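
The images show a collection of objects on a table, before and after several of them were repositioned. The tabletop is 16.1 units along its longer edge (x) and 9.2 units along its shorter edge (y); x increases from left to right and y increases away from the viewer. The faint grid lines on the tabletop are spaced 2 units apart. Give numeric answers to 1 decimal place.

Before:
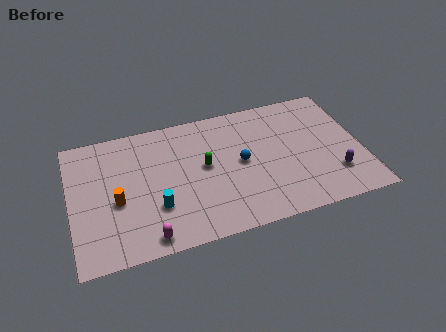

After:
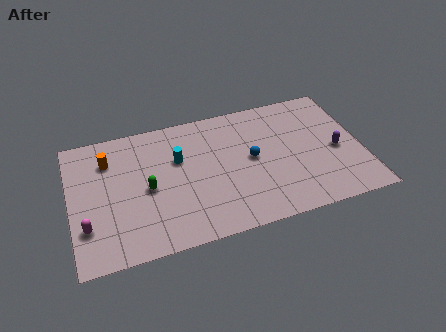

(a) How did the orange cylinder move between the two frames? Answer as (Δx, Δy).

(-0.3, 3.0)

The orange cylinder was at about (2.5, 3.9) and moved to about (2.2, 6.9).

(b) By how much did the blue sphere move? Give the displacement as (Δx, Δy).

(0.6, 0.1)

From the two frames, the blue sphere sits at roughly (9.4, 4.7) before and (10.0, 4.8) after.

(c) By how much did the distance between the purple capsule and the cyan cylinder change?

-0.9

The distance was about 9.8 in the first image and 8.9 in the second, so they moved 0.9 units closer together.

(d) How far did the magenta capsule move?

3.6

The magenta capsule was near (4.0, 1.0) before and (0.8, 2.6) after, so it travelled √(3.2² + 1.6²) ≈ 3.6 units.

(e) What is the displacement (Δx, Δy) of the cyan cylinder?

(1.4, 3.0)

The cyan cylinder was at about (4.6, 2.9) and moved to about (6.0, 5.9).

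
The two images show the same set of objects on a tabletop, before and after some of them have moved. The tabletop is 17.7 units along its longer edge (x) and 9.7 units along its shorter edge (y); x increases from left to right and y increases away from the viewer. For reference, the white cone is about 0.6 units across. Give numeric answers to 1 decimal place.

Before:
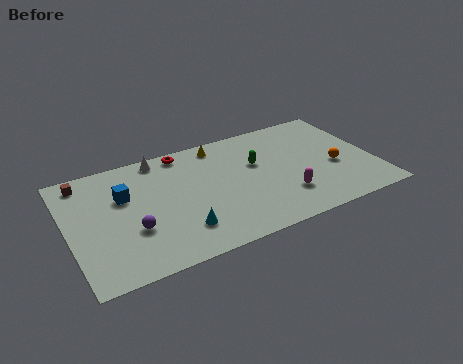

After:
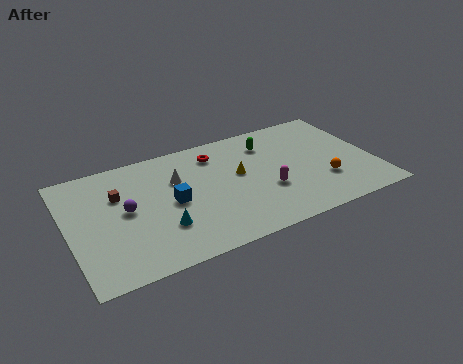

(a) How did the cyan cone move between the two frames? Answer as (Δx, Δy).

(-1.0, 0.6)

The cyan cone started near (6.1, 2.3) and ended near (5.1, 2.9).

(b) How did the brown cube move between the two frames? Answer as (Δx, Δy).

(1.8, -1.9)

From the two frames, the brown cube sits at roughly (1.2, 8.4) before and (3.0, 6.5) after.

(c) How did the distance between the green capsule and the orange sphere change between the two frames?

+0.4

Before: roughly 4.8 units apart; after: 5.2. That's 0.4 units further apart.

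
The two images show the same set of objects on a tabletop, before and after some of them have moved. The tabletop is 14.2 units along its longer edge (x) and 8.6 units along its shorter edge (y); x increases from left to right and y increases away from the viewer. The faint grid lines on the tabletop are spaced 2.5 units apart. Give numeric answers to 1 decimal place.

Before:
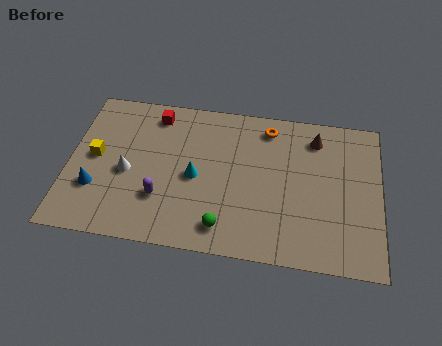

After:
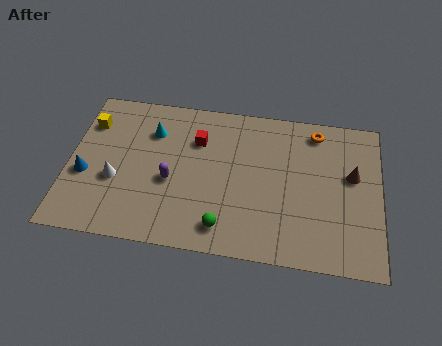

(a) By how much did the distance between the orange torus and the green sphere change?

+1.0

They were about 6.2 units apart before and 7.2 after — 1.0 units further apart.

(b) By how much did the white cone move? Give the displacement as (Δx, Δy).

(-0.5, -0.5)

From the two frames, the white cone sits at roughly (2.7, 3.8) before and (2.2, 3.3) after.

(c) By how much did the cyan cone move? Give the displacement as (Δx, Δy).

(-2.1, 2.3)

The cyan cone was at about (5.8, 4.0) and moved to about (3.7, 6.3).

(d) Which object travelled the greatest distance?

the cyan cone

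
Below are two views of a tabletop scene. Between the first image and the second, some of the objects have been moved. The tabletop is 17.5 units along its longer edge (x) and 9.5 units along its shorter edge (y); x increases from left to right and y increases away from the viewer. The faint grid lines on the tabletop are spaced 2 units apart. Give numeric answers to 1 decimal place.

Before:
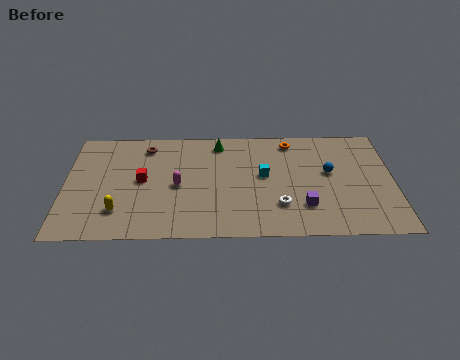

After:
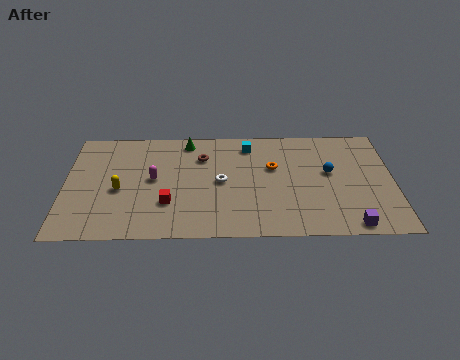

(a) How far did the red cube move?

2.4

The red cube moved from about (4.1, 4.9) to (5.5, 2.9), a distance of √(1.4² + 2.0²) ≈ 2.4.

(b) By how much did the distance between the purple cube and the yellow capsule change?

+2.8

Before: roughly 9.8 units apart; after: 12.6. That's 2.8 units further apart.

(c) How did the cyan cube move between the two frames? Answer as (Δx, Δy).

(-0.8, 2.7)

From the two frames, the cyan cube sits at roughly (10.6, 5.2) before and (9.8, 7.9) after.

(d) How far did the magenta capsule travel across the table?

1.4

From (6.0, 4.4) to (4.7, 5.0), the magenta capsule covered √(1.3² + 0.6²) ≈ 1.4 units.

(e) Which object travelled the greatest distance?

the white torus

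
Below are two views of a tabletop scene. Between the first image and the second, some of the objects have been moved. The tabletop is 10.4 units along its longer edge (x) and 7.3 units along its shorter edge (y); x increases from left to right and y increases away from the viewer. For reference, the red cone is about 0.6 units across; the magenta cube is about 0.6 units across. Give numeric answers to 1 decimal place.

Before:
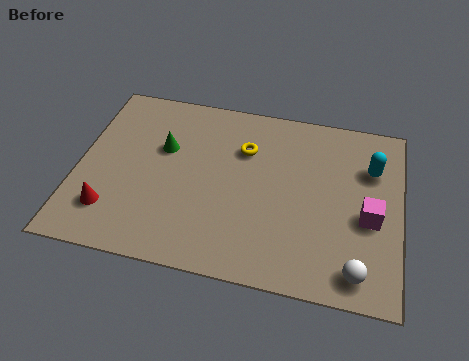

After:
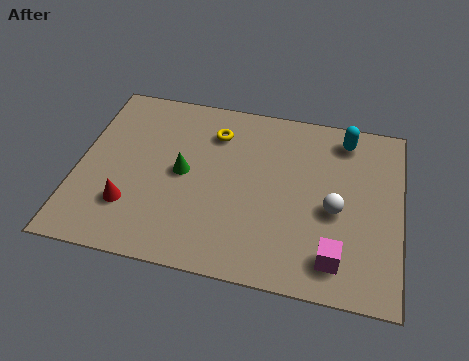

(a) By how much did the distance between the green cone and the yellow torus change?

-0.5

Before: roughly 2.6 units apart; after: 2.1. That's 0.5 units closer together.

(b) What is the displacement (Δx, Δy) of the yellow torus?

(-1.0, 0.5)

The yellow torus was at about (5.3, 5.1) and moved to about (4.3, 5.6).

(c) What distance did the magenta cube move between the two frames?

2.1

The magenta cube was near (9.4, 3.1) before and (8.4, 1.3) after, so it travelled √(1.0² + 1.8²) ≈ 2.1 units.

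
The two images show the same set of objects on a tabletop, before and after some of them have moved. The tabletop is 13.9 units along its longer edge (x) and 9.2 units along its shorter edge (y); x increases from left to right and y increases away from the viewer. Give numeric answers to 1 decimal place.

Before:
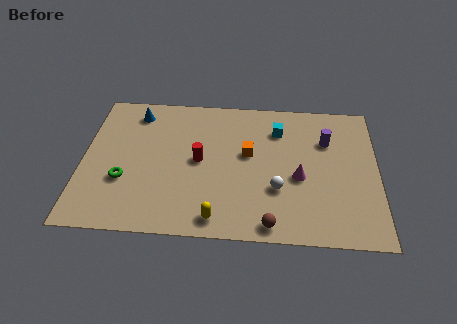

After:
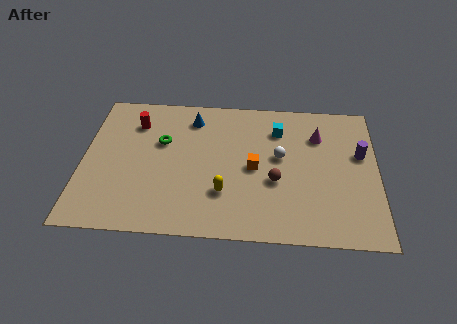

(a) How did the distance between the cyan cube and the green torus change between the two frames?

-2.5

The distance was about 8.1 in the first image and 5.6 in the second, so they moved 2.5 units closer together.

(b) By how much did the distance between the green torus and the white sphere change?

-1.6

Before: roughly 7.2 units apart; after: 5.6. That's 1.6 units closer together.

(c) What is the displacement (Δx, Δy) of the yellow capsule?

(0.3, 1.6)

The yellow capsule was at about (6.4, 1.1) and moved to about (6.7, 2.7).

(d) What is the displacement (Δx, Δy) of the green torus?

(1.7, 2.6)

The green torus was at about (2.0, 3.2) and moved to about (3.7, 5.8).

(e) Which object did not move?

the cyan cube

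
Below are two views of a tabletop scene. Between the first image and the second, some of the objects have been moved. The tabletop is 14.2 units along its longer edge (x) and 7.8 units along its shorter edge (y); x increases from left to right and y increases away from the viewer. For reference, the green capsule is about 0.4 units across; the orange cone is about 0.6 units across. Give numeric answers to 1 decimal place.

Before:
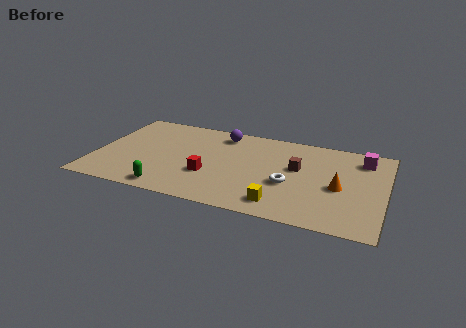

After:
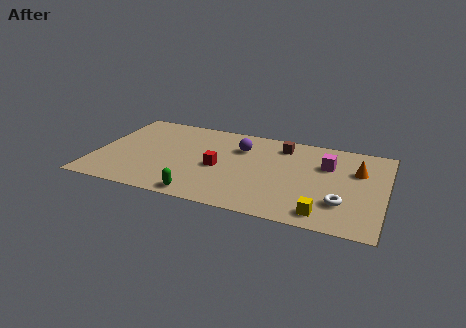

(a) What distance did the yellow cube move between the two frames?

2.1

The yellow cube was near (9.3, 1.3) before and (11.4, 1.1) after, so it travelled √(2.1² + 0.2²) ≈ 2.1 units.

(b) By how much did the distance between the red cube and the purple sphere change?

-1.6

Before: roughly 3.9 units apart; after: 2.3. That's 1.6 units closer together.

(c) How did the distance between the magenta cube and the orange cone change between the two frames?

-1.5

They were about 3.0 units apart before and 1.5 after — 1.5 units closer together.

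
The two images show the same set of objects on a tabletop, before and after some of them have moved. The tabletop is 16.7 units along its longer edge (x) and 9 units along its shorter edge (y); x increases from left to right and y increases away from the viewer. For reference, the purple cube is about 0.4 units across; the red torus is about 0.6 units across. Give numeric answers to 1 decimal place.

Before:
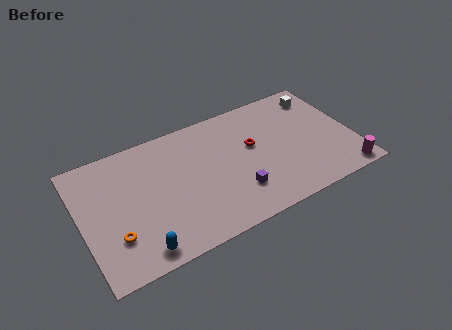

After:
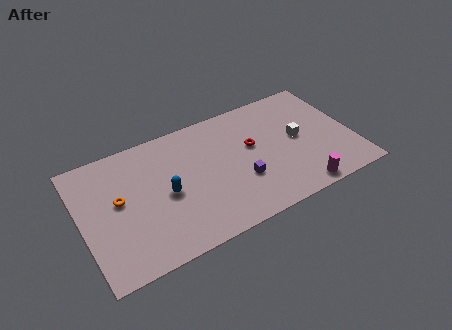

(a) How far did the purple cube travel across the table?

0.8

The purple cube moved from about (9.2, 2.4) to (9.6, 3.1), a distance of √(0.4² + 0.7²) ≈ 0.8.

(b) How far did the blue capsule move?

3.7

From (3.1, 1.1) to (5.1, 4.2), the blue capsule covered √(2.0² + 3.1²) ≈ 3.7 units.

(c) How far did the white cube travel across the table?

3.2

The white cube was near (15.2, 7.4) before and (13.4, 4.7) after, so it travelled √(1.8² + 2.7²) ≈ 3.2 units.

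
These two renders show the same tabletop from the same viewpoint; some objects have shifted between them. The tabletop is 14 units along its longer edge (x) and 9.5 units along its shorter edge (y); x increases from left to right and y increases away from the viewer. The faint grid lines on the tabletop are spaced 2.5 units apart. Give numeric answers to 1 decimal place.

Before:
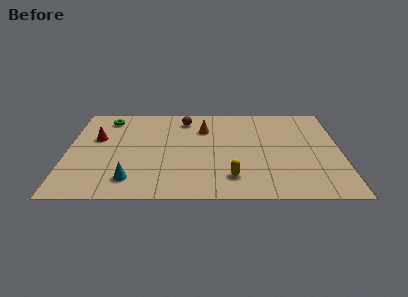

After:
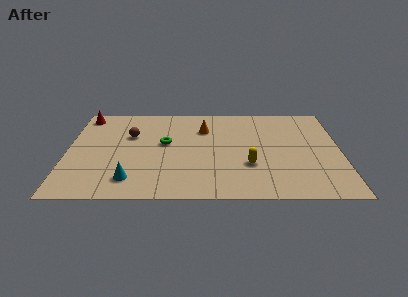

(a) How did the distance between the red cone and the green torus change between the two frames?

+2.9

The distance was about 2.2 in the first image and 5.1 in the second, so they moved 2.9 units further apart.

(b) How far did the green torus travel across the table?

4.0

The green torus was near (2.0, 8.0) before and (5.0, 5.4) after, so it travelled √(3.0² + 2.6²) ≈ 4.0 units.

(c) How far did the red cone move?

2.5

The red cone moved from about (1.5, 5.9) to (0.8, 8.3), a distance of √(0.7² + 2.4²) ≈ 2.5.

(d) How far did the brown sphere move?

3.3

The brown sphere was near (6.0, 7.9) before and (3.2, 6.2) after, so it travelled √(2.8² + 1.7²) ≈ 3.3 units.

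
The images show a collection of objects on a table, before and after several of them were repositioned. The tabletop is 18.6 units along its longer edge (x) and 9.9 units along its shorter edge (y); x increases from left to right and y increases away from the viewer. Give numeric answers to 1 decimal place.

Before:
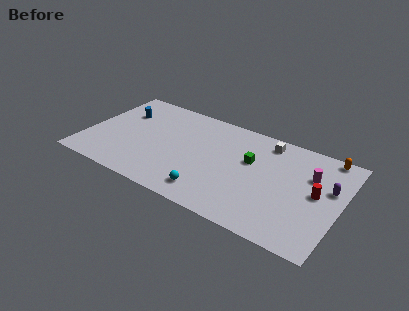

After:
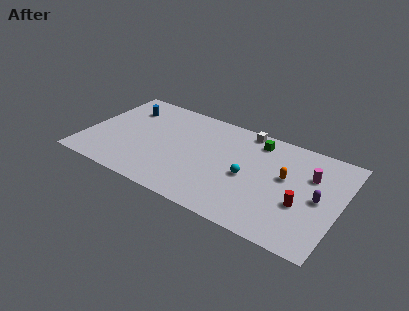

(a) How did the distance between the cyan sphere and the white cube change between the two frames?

-3.0

They were about 7.6 units apart before and 4.6 after — 3.0 units closer together.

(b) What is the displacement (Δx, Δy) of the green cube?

(0.2, 2.2)

From the two frames, the green cube sits at roughly (12.0, 6.1) before and (12.2, 8.3) after.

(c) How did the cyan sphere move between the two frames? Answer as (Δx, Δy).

(2.4, 2.8)

From the two frames, the cyan sphere sits at roughly (9.6, 1.7) before and (12.0, 4.5) after.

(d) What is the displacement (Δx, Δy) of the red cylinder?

(-0.9, -1.5)

From the two frames, the red cylinder sits at roughly (16.9, 5.2) before and (16.0, 3.7) after.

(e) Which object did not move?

the magenta cylinder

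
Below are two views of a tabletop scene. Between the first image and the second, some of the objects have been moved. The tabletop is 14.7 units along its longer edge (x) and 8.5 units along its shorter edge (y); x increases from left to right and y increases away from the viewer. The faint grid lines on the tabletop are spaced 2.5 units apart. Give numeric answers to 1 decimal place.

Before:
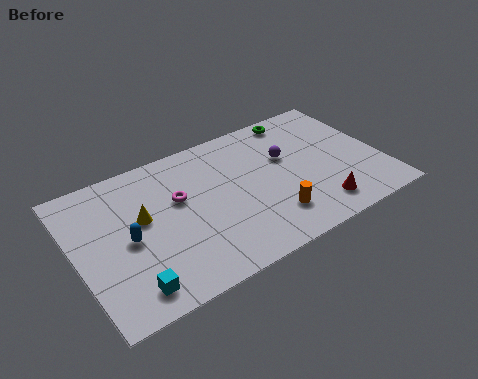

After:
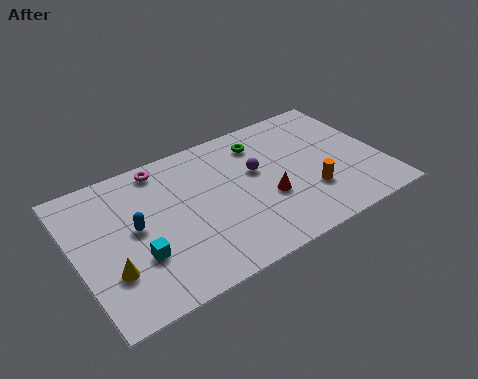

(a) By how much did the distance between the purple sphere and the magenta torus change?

-0.4

Before: roughly 5.3 units apart; after: 4.9. That's 0.4 units closer together.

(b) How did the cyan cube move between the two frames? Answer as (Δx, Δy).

(0.6, 1.5)

From the two frames, the cyan cube sits at roughly (2.1, 1.3) before and (2.7, 2.8) after.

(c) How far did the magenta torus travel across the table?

2.4

From (5.0, 5.2) to (4.5, 7.5), the magenta torus covered √(0.5² + 2.3²) ≈ 2.4 units.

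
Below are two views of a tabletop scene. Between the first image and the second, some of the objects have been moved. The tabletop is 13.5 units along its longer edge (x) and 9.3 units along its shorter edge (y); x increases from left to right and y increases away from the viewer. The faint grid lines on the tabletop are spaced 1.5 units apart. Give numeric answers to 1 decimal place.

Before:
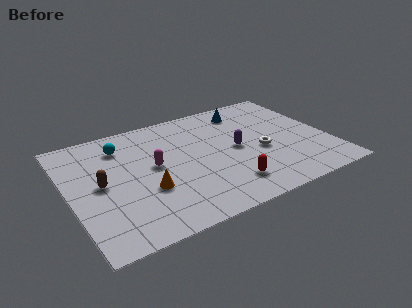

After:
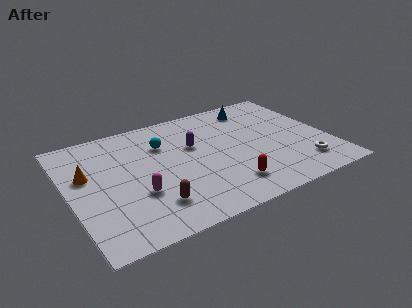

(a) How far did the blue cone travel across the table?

0.5

The blue cone was near (9.7, 7.7) before and (10.2, 7.8) after, so it travelled √(0.5² + 0.1²) ≈ 0.5 units.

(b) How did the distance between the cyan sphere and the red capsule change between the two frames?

-1.8

They were about 7.2 units apart before and 5.4 after — 1.8 units closer together.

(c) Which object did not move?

the red capsule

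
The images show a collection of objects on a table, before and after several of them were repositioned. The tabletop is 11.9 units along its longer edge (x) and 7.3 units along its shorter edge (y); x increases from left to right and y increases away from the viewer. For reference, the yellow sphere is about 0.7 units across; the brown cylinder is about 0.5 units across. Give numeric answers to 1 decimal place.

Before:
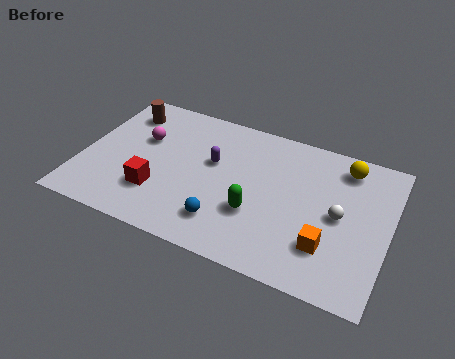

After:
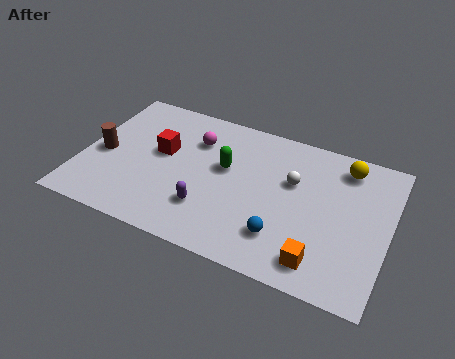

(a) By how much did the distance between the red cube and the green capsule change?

-1.3

They were about 3.8 units apart before and 2.5 after — 1.3 units closer together.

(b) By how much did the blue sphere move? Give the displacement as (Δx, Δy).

(2.2, 0.2)

The blue sphere started near (5.8, 1.6) and ended near (8.0, 1.8).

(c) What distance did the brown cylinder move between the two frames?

2.5

From (1.3, 5.8) to (0.8, 3.3), the brown cylinder covered √(0.5² + 2.5²) ≈ 2.5 units.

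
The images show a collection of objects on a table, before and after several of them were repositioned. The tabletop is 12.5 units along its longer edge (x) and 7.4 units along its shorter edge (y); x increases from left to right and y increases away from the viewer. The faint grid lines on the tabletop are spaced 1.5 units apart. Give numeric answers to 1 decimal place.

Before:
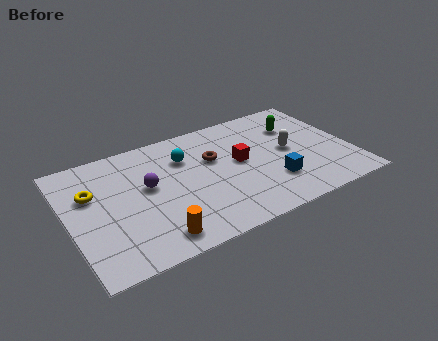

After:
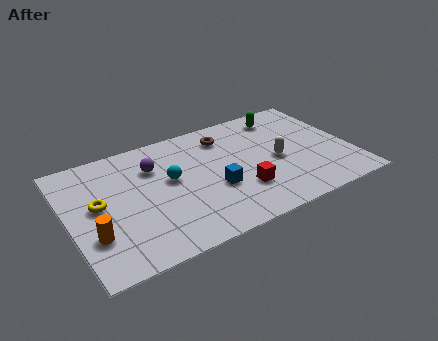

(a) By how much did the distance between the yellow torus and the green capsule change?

-0.4

The distance was about 9.3 in the first image and 8.9 in the second, so they moved 0.4 units closer together.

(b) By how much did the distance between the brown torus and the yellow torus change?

+0.8

Before: roughly 5.4 units apart; after: 6.2. That's 0.8 units further apart.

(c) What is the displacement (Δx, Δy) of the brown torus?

(0.7, 1.2)

The brown torus was at about (6.5, 4.7) and moved to about (7.2, 5.9).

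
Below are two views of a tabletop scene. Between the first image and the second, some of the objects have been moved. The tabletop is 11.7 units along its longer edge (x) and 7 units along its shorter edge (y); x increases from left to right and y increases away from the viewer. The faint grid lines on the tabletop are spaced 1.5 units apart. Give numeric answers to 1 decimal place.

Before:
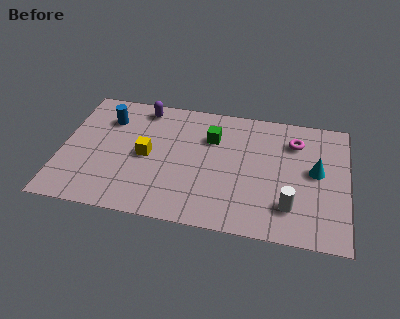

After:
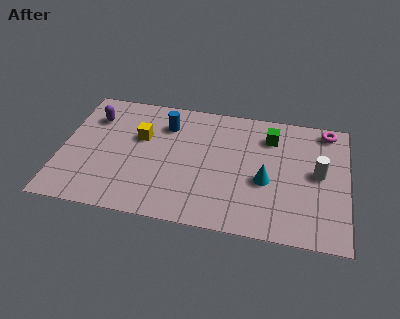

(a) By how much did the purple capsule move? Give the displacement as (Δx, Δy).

(-2.0, -0.9)

The purple capsule started near (3.2, 6.1) and ended near (1.2, 5.2).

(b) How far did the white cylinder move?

2.3

From (9.4, 1.7) to (10.5, 3.7), the white cylinder covered √(1.1² + 2.0²) ≈ 2.3 units.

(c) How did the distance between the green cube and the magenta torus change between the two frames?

-1.0

The distance was about 3.4 in the first image and 2.4 in the second, so they moved 1.0 units closer together.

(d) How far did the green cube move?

2.5

The green cube moved from about (6.1, 4.9) to (8.5, 5.4), a distance of √(2.4² + 0.5²) ≈ 2.5.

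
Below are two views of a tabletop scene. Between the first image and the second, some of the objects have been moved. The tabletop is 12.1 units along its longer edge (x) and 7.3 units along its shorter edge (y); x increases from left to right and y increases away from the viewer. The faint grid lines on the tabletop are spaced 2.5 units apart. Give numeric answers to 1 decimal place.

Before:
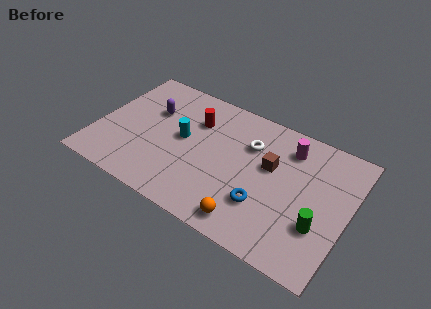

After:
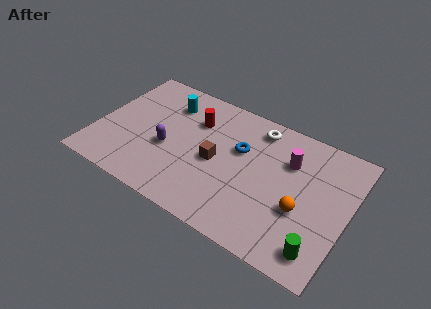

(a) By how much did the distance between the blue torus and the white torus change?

-1.4

Before: roughly 3.1 units apart; after: 1.7. That's 1.4 units closer together.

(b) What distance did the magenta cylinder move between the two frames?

0.7

From (9.0, 5.8) to (9.1, 5.1), the magenta cylinder covered √(0.1² + 0.7²) ≈ 0.7 units.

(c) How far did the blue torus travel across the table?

2.8

The blue torus moved from about (8.3, 2.2) to (6.8, 4.6), a distance of √(1.5² + 2.4²) ≈ 2.8.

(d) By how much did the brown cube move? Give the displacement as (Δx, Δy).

(-2.5, -1.0)

From the two frames, the brown cube sits at roughly (8.3, 4.4) before and (5.8, 3.4) after.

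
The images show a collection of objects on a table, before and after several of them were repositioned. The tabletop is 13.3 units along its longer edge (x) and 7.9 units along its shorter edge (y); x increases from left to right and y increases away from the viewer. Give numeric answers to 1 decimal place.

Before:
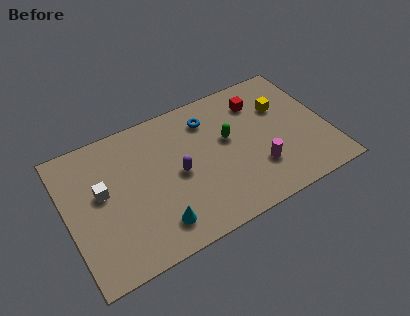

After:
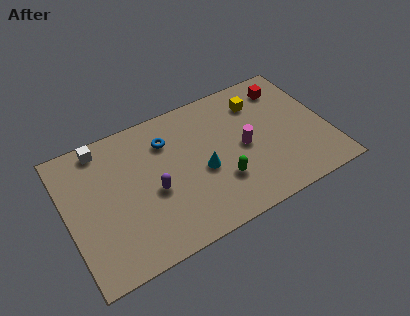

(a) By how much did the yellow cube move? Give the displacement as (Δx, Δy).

(-1.1, 0.8)

From the two frames, the yellow cube sits at roughly (11.2, 5.3) before and (10.1, 6.1) after.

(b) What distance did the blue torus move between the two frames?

2.2

The blue torus was near (7.5, 6.2) before and (5.3, 5.9) after, so it travelled √(2.2² + 0.3²) ≈ 2.2 units.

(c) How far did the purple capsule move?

1.4

The purple capsule was near (5.6, 3.8) before and (4.3, 3.4) after, so it travelled √(1.3² + 0.4²) ≈ 1.4 units.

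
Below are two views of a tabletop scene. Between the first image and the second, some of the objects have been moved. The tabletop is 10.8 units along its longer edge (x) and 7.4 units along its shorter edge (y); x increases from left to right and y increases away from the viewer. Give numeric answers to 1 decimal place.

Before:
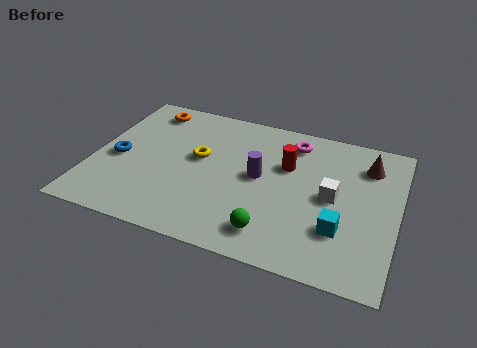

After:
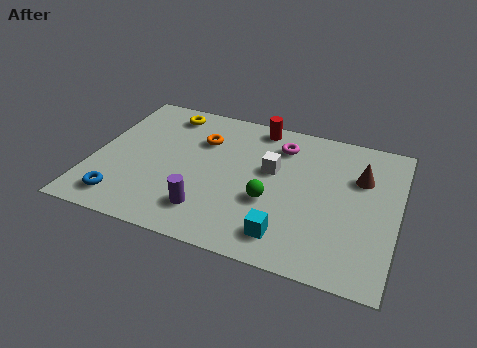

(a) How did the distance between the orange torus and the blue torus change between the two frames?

+1.6

Before: roughly 3.1 units apart; after: 4.7. That's 1.6 units further apart.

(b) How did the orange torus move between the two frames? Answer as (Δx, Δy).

(2.1, -1.1)

The orange torus started near (1.6, 6.3) and ended near (3.7, 5.2).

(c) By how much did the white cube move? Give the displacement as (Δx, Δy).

(-2.2, 0.7)

From the two frames, the white cube sits at roughly (8.5, 3.7) before and (6.3, 4.4) after.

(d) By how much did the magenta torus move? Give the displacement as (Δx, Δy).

(-0.4, -0.3)

The magenta torus started near (6.9, 6.1) and ended near (6.5, 5.8).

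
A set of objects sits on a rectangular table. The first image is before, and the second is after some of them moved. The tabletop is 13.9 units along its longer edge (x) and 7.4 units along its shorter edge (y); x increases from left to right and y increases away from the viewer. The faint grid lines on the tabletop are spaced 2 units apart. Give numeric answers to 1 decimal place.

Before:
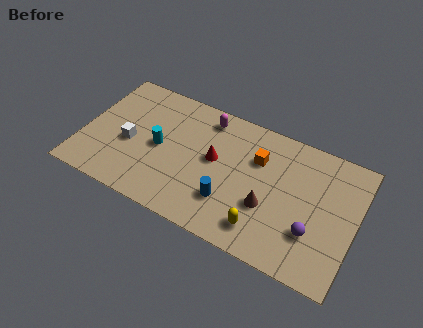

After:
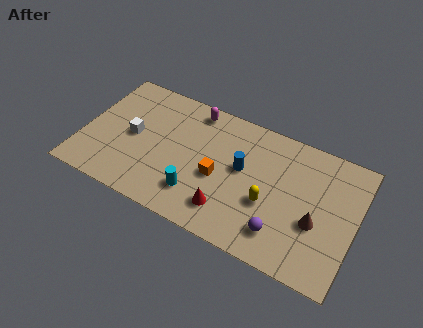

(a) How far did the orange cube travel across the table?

2.6

From (8.8, 5.1) to (7.0, 3.2), the orange cube covered √(1.8² + 1.9²) ≈ 2.6 units.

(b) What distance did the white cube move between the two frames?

0.5

From (2.4, 3.2) to (2.5, 3.7), the white cube covered √(0.1² + 0.5²) ≈ 0.5 units.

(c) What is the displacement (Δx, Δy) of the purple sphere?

(-1.5, -0.7)

From the two frames, the purple sphere sits at roughly (11.9, 2.3) before and (10.4, 1.6) after.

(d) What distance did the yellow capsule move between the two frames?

1.5

The yellow capsule moved from about (9.5, 1.4) to (9.6, 2.9), a distance of √(0.1² + 1.5²) ≈ 1.5.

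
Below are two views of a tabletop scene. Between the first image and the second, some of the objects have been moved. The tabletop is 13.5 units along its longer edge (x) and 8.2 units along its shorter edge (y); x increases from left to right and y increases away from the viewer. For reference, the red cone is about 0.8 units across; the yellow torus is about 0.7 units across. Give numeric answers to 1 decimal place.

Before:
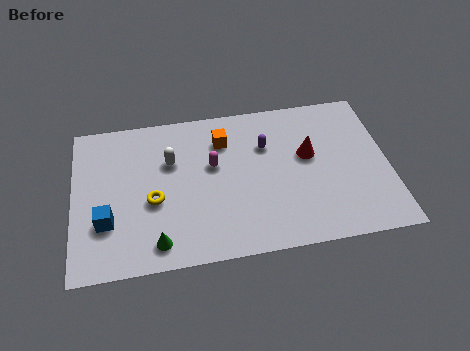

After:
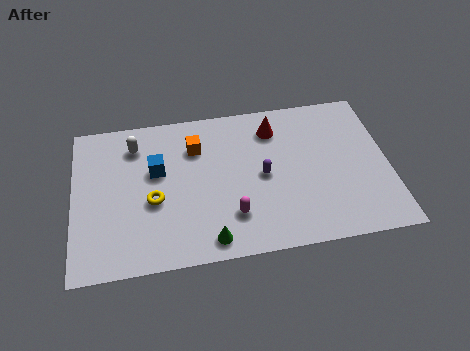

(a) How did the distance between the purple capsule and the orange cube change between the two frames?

+1.5

The distance was about 1.9 in the first image and 3.4 in the second, so they moved 1.5 units further apart.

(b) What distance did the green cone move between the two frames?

2.2

From (3.5, 1.2) to (5.7, 1.0), the green cone covered √(2.2² + 0.2²) ≈ 2.2 units.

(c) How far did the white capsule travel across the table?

1.9

The white capsule moved from about (4.2, 5.4) to (2.7, 6.5), a distance of √(1.5² + 1.1²) ≈ 1.9.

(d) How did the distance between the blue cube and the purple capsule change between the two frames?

-2.9

Before: roughly 7.5 units apart; after: 4.6. That's 2.9 units closer together.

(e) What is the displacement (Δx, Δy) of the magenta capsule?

(0.7, -2.8)

From the two frames, the magenta capsule sits at roughly (6.0, 4.9) before and (6.7, 2.1) after.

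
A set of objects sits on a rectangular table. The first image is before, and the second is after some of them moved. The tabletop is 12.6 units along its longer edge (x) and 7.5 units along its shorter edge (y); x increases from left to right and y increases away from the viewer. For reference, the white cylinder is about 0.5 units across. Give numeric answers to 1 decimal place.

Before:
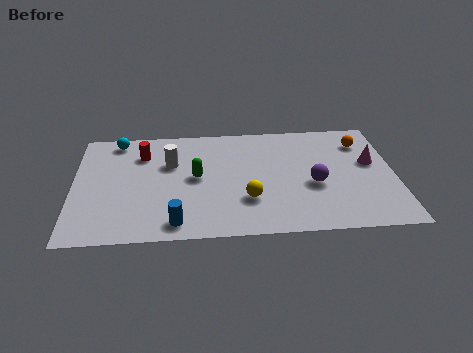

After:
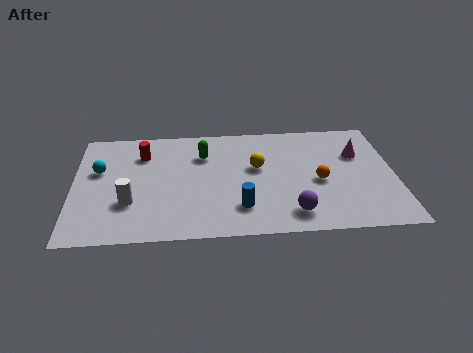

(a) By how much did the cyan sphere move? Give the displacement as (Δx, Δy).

(-0.7, -2.0)

The cyan sphere started near (1.7, 6.6) and ended near (1.0, 4.6).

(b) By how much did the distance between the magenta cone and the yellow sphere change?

-1.3

The distance was about 5.3 in the first image and 4.0 in the second, so they moved 1.3 units closer together.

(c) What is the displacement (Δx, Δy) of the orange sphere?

(-1.8, -2.5)

The orange sphere was at about (11.4, 5.8) and moved to about (9.6, 3.3).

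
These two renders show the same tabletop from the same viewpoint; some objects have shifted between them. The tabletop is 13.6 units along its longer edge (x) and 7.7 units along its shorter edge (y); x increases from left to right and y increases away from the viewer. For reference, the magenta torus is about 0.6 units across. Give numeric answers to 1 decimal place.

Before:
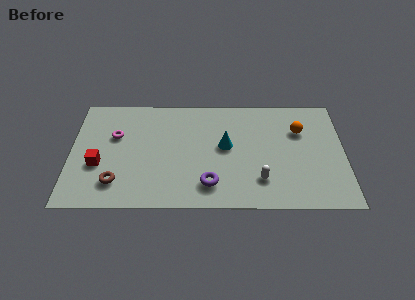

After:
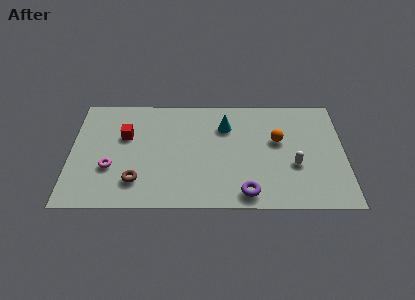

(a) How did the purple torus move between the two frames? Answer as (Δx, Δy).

(1.8, -0.6)

From the two frames, the purple torus sits at roughly (6.9, 1.6) before and (8.7, 1.0) after.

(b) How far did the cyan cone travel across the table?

1.4

The cyan cone moved from about (7.7, 4.2) to (7.7, 5.6), a distance of √(0.0² + 1.4²) ≈ 1.4.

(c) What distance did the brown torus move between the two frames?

1.0

The brown torus moved from about (2.3, 1.7) to (3.3, 1.8), a distance of √(1.0² + 0.1²) ≈ 1.0.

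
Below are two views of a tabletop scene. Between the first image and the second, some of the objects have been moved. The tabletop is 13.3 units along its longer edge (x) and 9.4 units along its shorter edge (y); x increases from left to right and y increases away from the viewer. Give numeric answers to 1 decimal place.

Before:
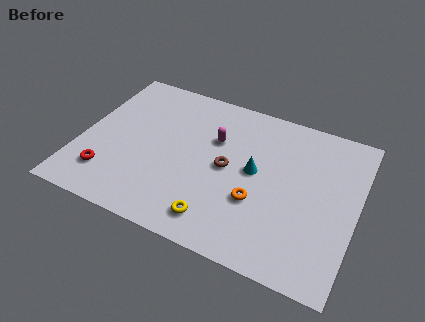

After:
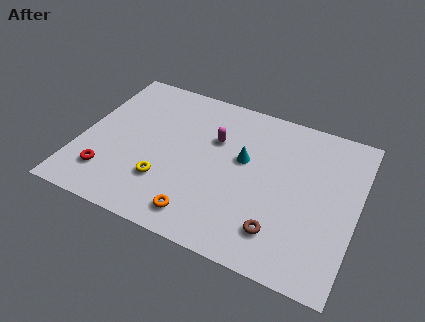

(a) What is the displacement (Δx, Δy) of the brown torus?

(2.8, -2.7)

The brown torus started near (7.1, 4.7) and ended near (9.9, 2.0).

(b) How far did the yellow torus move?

3.0

From (7.0, 1.5) to (4.3, 2.7), the yellow torus covered √(2.7² + 1.2²) ≈ 3.0 units.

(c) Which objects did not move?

the magenta capsule and the red torus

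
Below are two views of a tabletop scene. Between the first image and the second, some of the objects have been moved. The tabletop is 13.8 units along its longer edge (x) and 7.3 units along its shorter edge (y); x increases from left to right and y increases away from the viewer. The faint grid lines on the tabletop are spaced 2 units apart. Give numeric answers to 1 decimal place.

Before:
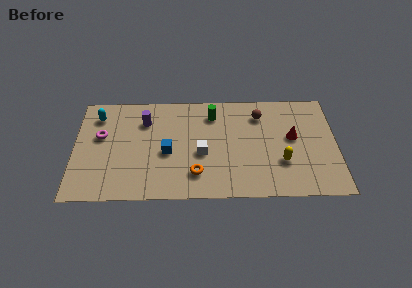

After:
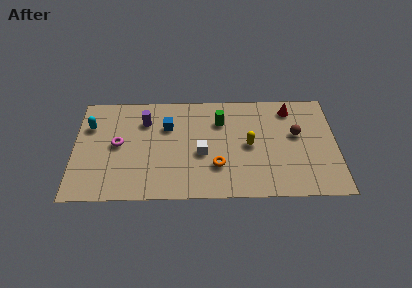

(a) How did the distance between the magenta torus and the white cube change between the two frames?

-1.0

They were about 5.5 units apart before and 4.5 after — 1.0 units closer together.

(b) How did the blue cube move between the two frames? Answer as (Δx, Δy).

(0.0, 1.8)

The blue cube started near (4.9, 3.2) and ended near (4.9, 5.0).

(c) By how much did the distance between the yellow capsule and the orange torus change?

-2.4

The distance was about 4.6 in the first image and 2.2 in the second, so they moved 2.4 units closer together.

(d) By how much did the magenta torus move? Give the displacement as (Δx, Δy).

(0.9, -0.6)

The magenta torus was at about (1.4, 4.4) and moved to about (2.3, 3.8).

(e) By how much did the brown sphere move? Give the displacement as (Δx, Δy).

(1.9, -1.4)

The brown sphere was at about (9.8, 5.7) and moved to about (11.7, 4.3).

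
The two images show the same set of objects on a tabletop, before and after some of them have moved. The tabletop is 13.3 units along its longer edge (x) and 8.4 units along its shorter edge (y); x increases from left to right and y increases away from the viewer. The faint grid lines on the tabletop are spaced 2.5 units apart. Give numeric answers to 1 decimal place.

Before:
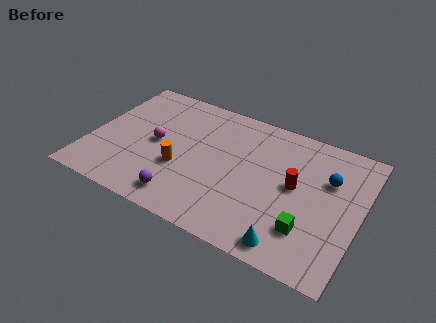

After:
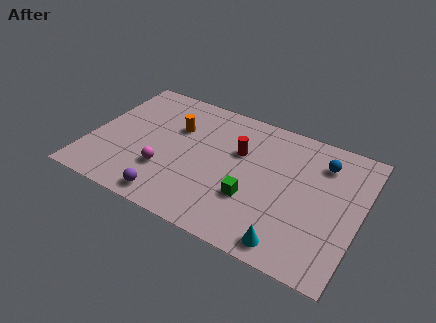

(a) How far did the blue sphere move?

1.0

The blue sphere was near (11.6, 5.6) before and (11.2, 6.5) after, so it travelled √(0.4² + 0.9²) ≈ 1.0 units.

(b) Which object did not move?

the cyan cone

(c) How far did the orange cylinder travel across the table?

2.6

The orange cylinder was near (4.6, 3.1) before and (4.0, 5.6) after, so it travelled √(0.6² + 2.5²) ≈ 2.6 units.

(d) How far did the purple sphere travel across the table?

0.7

The purple sphere moved from about (5.0, 1.3) to (4.4, 1.0), a distance of √(0.6² + 0.3²) ≈ 0.7.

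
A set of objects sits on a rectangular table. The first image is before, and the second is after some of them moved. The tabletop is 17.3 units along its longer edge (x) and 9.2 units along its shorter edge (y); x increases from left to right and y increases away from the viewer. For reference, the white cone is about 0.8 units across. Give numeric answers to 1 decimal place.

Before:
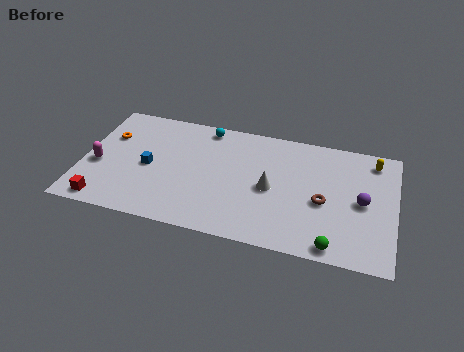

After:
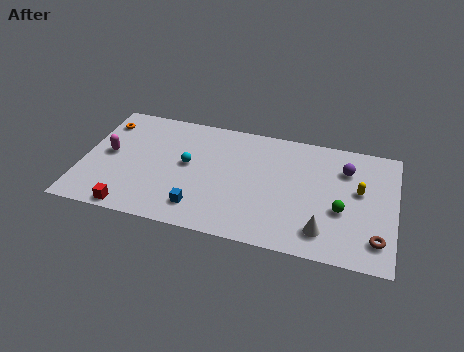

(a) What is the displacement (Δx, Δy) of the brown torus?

(3.0, -2.1)

The brown torus started near (13.4, 4.0) and ended near (16.4, 1.9).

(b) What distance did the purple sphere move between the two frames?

2.5

From (15.5, 4.5) to (14.5, 6.8), the purple sphere covered √(1.0² + 2.3²) ≈ 2.5 units.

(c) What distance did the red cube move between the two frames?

1.5

The red cube moved from about (1.5, 1.0) to (3.0, 0.8), a distance of √(1.5² + 0.2²) ≈ 1.5.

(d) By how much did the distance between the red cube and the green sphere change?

-0.9

They were about 12.6 units apart before and 11.7 after — 0.9 units closer together.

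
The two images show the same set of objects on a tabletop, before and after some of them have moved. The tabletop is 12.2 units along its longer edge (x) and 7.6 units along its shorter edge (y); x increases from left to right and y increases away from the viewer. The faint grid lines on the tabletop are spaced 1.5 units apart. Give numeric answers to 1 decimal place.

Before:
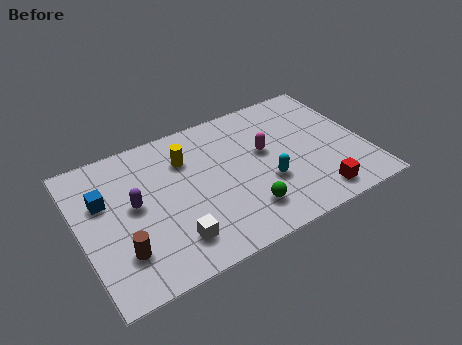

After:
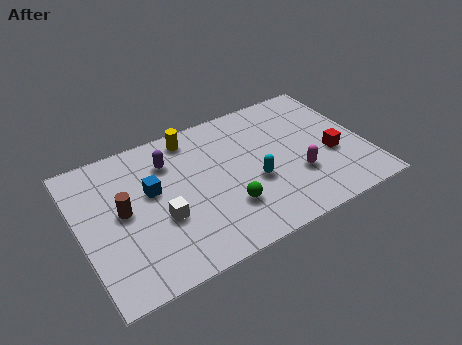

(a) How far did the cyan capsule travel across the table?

0.6

The cyan capsule was near (7.8, 2.7) before and (7.3, 3.0) after, so it travelled √(0.5² + 0.3²) ≈ 0.6 units.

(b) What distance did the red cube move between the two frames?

2.1

The red cube was near (9.7, 1.1) before and (10.7, 3.0) after, so it travelled √(1.0² + 1.9²) ≈ 2.1 units.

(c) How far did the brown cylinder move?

2.0

The brown cylinder moved from about (1.5, 2.0) to (1.8, 4.0), a distance of √(0.3² + 2.0²) ≈ 2.0.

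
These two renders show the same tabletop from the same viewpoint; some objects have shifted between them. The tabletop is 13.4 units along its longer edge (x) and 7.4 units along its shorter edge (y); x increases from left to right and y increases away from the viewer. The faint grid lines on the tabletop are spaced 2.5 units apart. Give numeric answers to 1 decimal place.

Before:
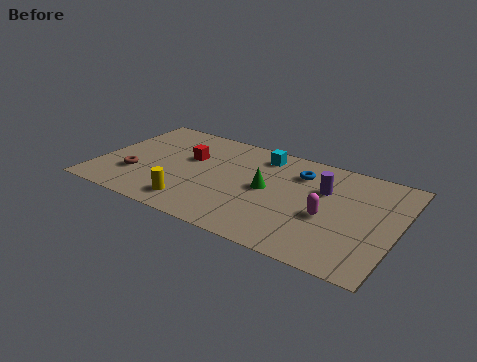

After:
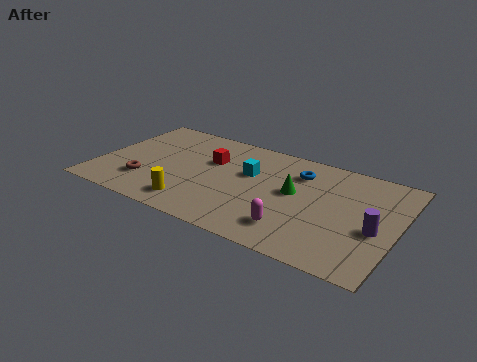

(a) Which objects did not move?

the yellow cylinder and the blue torus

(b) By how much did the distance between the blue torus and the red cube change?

-1.0

They were about 5.0 units apart before and 4.0 after — 1.0 units closer together.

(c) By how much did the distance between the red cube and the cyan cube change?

-1.7

Before: roughly 3.5 units apart; after: 1.8. That's 1.7 units closer together.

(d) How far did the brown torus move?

0.6

The brown torus moved from about (1.8, 2.3) to (2.3, 2.0), a distance of √(0.5² + 0.3²) ≈ 0.6.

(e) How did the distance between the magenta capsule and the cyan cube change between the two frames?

-0.8

They were about 4.6 units apart before and 3.8 after — 0.8 units closer together.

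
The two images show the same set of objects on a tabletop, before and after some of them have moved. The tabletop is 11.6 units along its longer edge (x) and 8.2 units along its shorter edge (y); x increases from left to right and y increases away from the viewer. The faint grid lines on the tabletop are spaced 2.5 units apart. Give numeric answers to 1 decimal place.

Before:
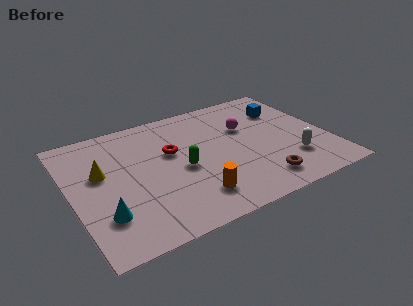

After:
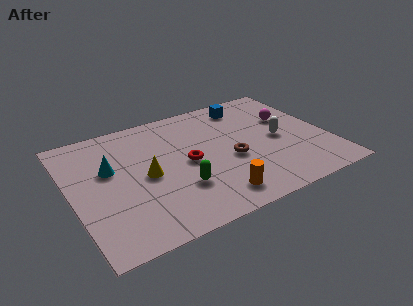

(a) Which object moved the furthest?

the cyan cone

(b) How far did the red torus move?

1.2

The red torus moved from about (4.6, 5.0) to (5.2, 4.0), a distance of √(0.6² + 1.0²) ≈ 1.2.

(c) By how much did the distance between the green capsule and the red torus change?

+0.3

The distance was about 1.3 in the first image and 1.6 in the second, so they moved 0.3 units further apart.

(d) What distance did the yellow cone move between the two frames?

2.1

The yellow cone was near (1.4, 4.9) before and (3.3, 3.9) after, so it travelled √(1.9² + 1.0²) ≈ 2.1 units.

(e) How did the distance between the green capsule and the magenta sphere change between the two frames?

+2.5

They were about 3.6 units apart before and 6.1 after — 2.5 units further apart.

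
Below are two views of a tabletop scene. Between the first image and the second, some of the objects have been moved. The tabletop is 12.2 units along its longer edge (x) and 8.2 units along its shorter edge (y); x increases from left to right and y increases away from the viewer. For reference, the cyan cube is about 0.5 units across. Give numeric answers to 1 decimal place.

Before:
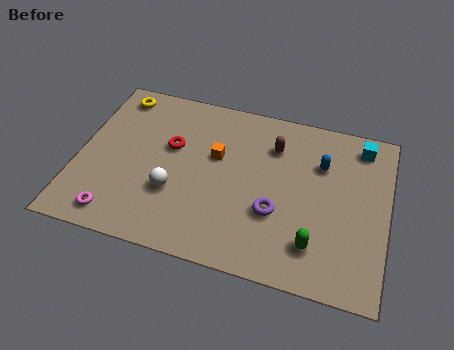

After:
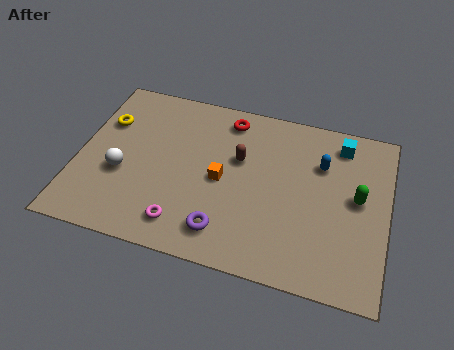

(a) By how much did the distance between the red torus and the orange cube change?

+1.3

They were about 1.8 units apart before and 3.1 after — 1.3 units further apart.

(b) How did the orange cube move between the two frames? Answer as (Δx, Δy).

(0.3, -1.1)

From the two frames, the orange cube sits at roughly (5.4, 5.0) before and (5.7, 3.9) after.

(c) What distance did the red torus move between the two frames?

2.9

The red torus moved from about (3.6, 5.0) to (5.7, 7.0), a distance of √(2.1² + 2.0²) ≈ 2.9.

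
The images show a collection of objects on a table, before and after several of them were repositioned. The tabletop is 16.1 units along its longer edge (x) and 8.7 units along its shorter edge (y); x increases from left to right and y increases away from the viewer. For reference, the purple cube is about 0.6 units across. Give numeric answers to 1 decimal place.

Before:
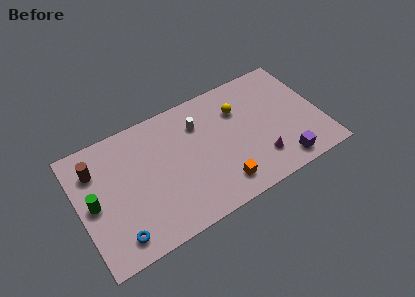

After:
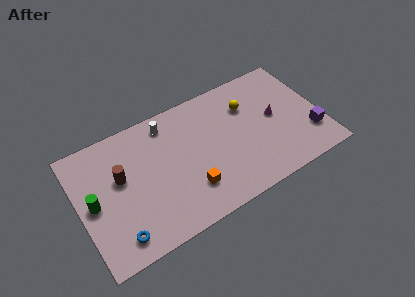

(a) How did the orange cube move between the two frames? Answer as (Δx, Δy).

(-2.0, 0.7)

The orange cube started near (9.0, 1.6) and ended near (7.0, 2.3).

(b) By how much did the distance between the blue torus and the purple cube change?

+2.1

They were about 11.0 units apart before and 13.1 after — 2.1 units further apart.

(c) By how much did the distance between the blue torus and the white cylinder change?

-0.6

The distance was about 7.9 in the first image and 7.3 in the second, so they moved 0.6 units closer together.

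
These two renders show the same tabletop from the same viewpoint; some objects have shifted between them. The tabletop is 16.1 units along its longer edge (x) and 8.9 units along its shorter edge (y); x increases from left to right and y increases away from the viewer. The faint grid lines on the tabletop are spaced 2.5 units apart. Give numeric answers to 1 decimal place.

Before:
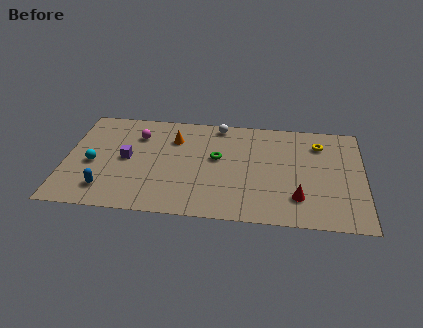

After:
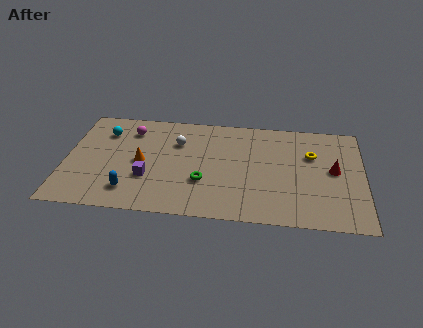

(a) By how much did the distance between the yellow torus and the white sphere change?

+1.7

They were about 5.6 units apart before and 7.3 after — 1.7 units further apart.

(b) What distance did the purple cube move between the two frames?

1.9

The purple cube was near (3.3, 4.5) before and (4.5, 3.0) after, so it travelled √(1.2² + 1.5²) ≈ 1.9 units.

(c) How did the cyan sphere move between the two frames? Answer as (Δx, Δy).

(0.5, 2.8)

The cyan sphere was at about (1.5, 3.9) and moved to about (2.0, 6.7).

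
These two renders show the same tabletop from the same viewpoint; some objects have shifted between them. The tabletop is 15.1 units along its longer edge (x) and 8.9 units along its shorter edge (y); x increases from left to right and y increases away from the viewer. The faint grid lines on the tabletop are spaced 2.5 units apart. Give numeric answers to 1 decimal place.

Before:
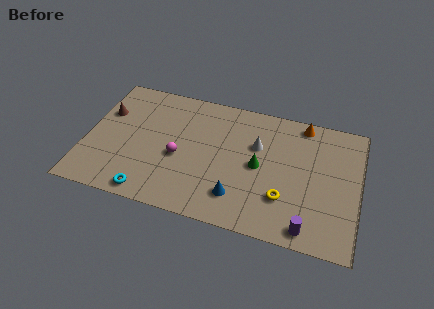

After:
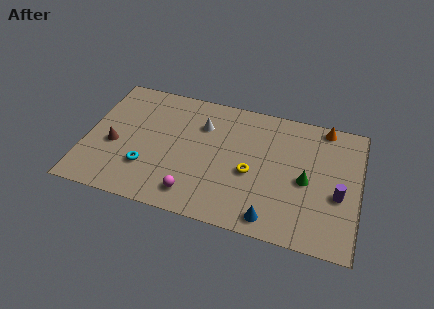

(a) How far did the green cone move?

2.6

The green cone moved from about (9.6, 4.4) to (12.2, 4.1), a distance of √(2.6² + 0.3²) ≈ 2.6.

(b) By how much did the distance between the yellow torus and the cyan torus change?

-1.7

Before: roughly 7.5 units apart; after: 5.8. That's 1.7 units closer together.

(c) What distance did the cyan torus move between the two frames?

1.7

The cyan torus moved from about (3.8, 0.9) to (3.5, 2.6), a distance of √(0.3² + 1.7²) ≈ 1.7.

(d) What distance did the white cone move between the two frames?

3.2

The white cone moved from about (9.4, 5.8) to (6.3, 6.4), a distance of √(3.1² + 0.6²) ≈ 3.2.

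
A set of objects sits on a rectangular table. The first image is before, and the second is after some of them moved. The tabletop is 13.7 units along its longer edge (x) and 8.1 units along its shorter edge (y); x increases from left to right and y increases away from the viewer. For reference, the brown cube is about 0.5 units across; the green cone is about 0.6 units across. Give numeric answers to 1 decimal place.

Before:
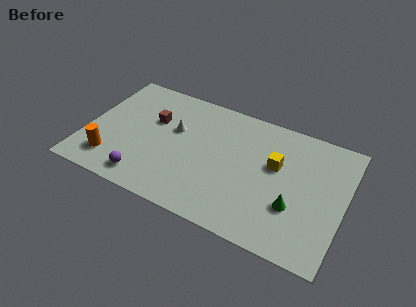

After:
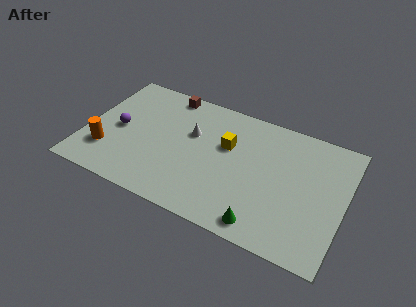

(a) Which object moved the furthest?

the purple sphere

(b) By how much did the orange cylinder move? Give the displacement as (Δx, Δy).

(-0.3, 0.5)

The orange cylinder started near (1.6, 1.7) and ended near (1.3, 2.2).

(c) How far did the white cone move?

0.9

The white cone was near (4.6, 5.0) before and (5.5, 5.1) after, so it travelled √(0.9² + 0.1²) ≈ 0.9 units.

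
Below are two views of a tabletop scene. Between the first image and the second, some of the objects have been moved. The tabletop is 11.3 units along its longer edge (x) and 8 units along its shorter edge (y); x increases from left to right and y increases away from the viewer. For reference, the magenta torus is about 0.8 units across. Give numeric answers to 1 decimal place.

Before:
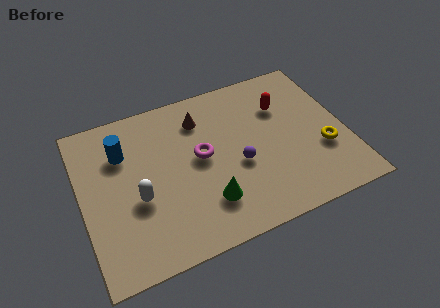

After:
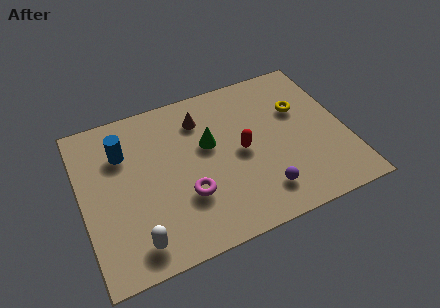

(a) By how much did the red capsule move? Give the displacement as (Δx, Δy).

(-2.0, -1.7)

The red capsule started near (8.8, 5.6) and ended near (6.8, 3.9).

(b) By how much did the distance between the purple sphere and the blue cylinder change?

+1.6

They were about 5.3 units apart before and 6.9 after — 1.6 units further apart.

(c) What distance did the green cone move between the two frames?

2.8

The green cone was near (5.1, 2.0) before and (5.5, 4.8) after, so it travelled √(0.4² + 2.8²) ≈ 2.8 units.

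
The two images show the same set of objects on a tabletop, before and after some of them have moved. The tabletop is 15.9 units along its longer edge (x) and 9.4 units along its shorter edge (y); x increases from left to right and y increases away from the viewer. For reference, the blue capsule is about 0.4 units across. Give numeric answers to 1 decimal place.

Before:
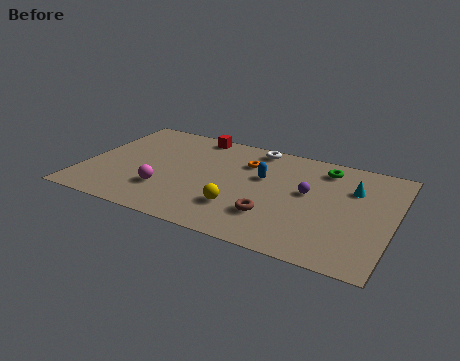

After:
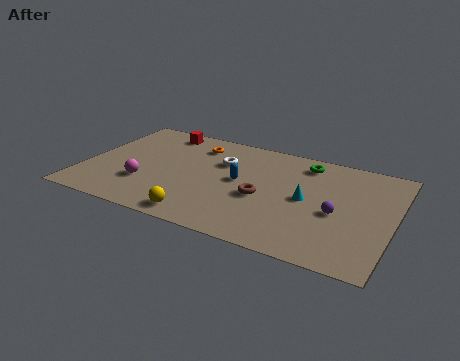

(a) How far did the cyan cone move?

2.8

The cyan cone was near (13.7, 6.5) before and (11.5, 4.7) after, so it travelled √(2.2² + 1.8²) ≈ 2.8 units.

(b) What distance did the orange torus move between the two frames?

2.8

The orange torus moved from about (8.1, 6.8) to (5.4, 7.5), a distance of √(2.7² + 0.7²) ≈ 2.8.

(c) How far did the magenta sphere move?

1.1

The magenta sphere was near (4.4, 2.7) before and (3.3, 2.9) after, so it travelled √(1.1² + 0.2²) ≈ 1.1 units.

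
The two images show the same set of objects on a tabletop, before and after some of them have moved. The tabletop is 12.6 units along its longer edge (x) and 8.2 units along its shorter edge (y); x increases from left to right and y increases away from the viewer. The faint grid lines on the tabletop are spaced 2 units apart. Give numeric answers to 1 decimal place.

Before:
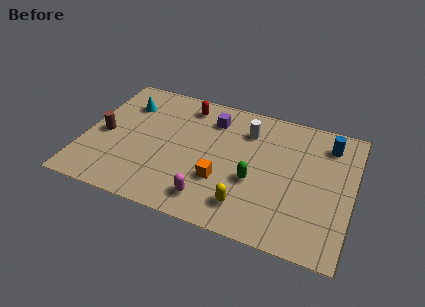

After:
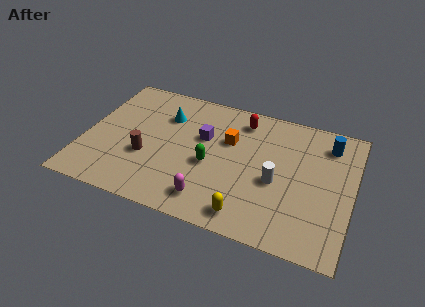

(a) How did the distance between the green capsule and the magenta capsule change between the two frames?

-0.5

They were about 2.6 units apart before and 2.1 after — 0.5 units closer together.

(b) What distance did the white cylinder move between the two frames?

3.1

The white cylinder moved from about (7.5, 6.2) to (9.1, 3.5), a distance of √(1.6² + 2.7²) ≈ 3.1.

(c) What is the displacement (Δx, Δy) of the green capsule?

(-2.1, 0.3)

The green capsule was at about (8.1, 3.2) and moved to about (6.0, 3.5).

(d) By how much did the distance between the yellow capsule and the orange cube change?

+2.7

Before: roughly 1.7 units apart; after: 4.4. That's 2.7 units further apart.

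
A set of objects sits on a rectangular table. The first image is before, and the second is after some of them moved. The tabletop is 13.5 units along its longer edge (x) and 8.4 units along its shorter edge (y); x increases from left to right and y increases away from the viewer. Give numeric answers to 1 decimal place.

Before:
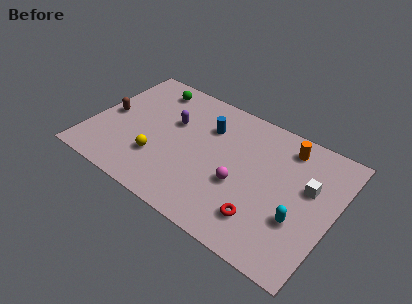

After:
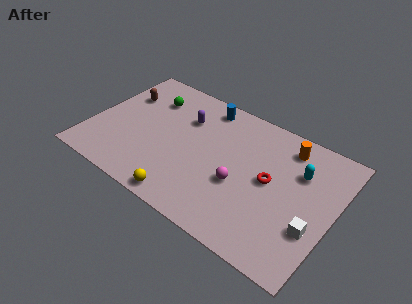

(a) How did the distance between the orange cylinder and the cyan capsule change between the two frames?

-2.8

Before: roughly 4.3 units apart; after: 1.5. That's 2.8 units closer together.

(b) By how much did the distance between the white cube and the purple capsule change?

+0.6

They were about 7.7 units apart before and 8.3 after — 0.6 units further apart.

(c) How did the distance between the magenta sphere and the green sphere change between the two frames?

-0.5

They were about 6.9 units apart before and 6.4 after — 0.5 units closer together.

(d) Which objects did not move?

the magenta sphere and the orange cylinder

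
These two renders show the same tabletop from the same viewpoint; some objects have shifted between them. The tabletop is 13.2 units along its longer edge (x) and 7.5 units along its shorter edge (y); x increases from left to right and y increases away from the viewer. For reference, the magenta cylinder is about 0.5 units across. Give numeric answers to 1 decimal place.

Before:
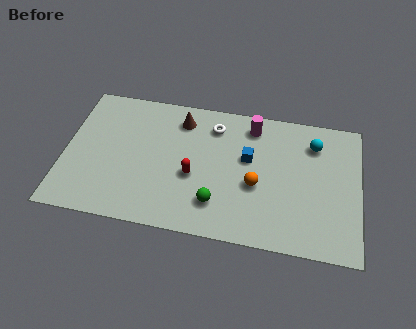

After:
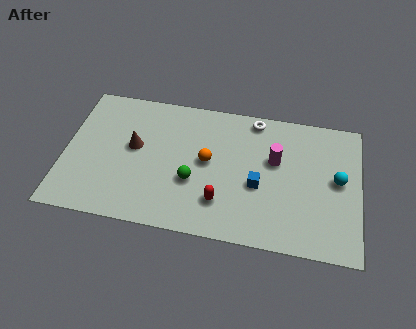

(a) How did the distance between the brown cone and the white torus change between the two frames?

+4.4

They were about 1.5 units apart before and 5.9 after — 4.4 units further apart.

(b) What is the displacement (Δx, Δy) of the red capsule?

(1.3, -1.2)

The red capsule was at about (5.8, 3.1) and moved to about (7.1, 1.9).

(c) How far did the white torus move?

1.9

The white torus was near (6.6, 6.0) before and (8.4, 6.7) after, so it travelled √(1.8² + 0.7²) ≈ 1.9 units.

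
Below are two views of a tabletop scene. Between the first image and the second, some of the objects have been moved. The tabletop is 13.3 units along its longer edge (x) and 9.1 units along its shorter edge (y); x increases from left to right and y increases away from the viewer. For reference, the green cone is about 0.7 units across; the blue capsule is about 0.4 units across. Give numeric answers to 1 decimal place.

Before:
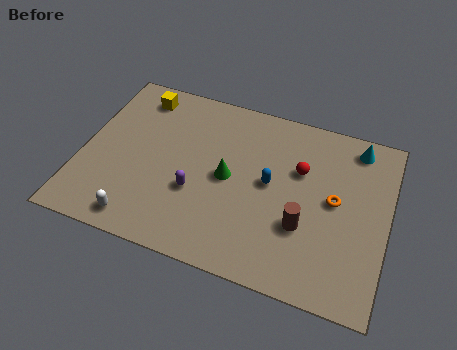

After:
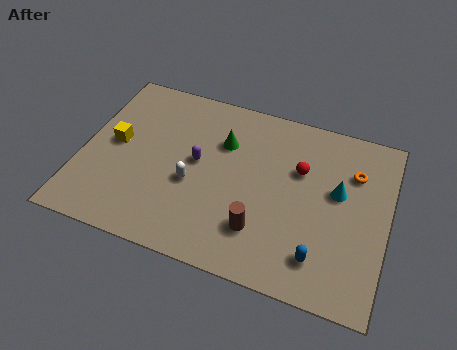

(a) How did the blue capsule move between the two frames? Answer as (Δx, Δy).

(2.4, -3.0)

The blue capsule was at about (8.2, 4.8) and moved to about (10.6, 1.8).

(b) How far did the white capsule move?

3.3

From (2.9, 1.1) to (4.9, 3.7), the white capsule covered √(2.0² + 2.6²) ≈ 3.3 units.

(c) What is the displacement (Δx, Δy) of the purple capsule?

(-0.1, 1.6)

The purple capsule was at about (5.1, 3.3) and moved to about (5.0, 4.9).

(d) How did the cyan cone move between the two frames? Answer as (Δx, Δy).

(-0.6, -2.6)

From the two frames, the cyan cone sits at roughly (11.7, 7.9) before and (11.1, 5.3) after.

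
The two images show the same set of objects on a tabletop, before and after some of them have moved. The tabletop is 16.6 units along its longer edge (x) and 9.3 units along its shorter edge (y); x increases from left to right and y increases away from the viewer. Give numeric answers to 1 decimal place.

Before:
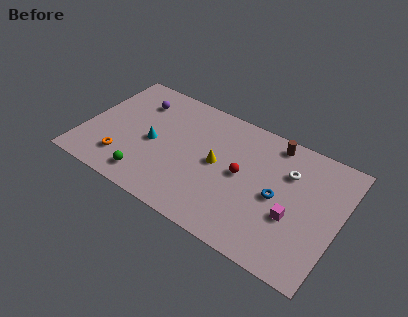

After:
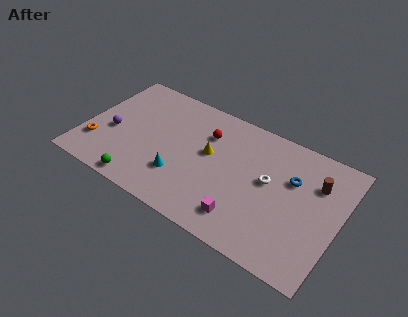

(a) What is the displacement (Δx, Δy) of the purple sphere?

(-1.2, -3.2)

The purple sphere started near (3.0, 7.1) and ended near (1.8, 3.9).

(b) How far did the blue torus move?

1.8

The blue torus moved from about (12.7, 4.4) to (13.4, 6.1), a distance of √(0.7² + 1.7²) ≈ 1.8.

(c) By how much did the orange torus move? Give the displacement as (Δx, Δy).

(-1.9, 0.4)

The orange torus started near (2.9, 2.1) and ended near (1.0, 2.5).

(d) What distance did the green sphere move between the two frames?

0.7

From (4.6, 1.5) to (4.3, 0.9), the green sphere covered √(0.3² + 0.6²) ≈ 0.7 units.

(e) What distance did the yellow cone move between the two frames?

0.8

From (8.7, 4.8) to (8.1, 5.3), the yellow cone covered √(0.6² + 0.5²) ≈ 0.8 units.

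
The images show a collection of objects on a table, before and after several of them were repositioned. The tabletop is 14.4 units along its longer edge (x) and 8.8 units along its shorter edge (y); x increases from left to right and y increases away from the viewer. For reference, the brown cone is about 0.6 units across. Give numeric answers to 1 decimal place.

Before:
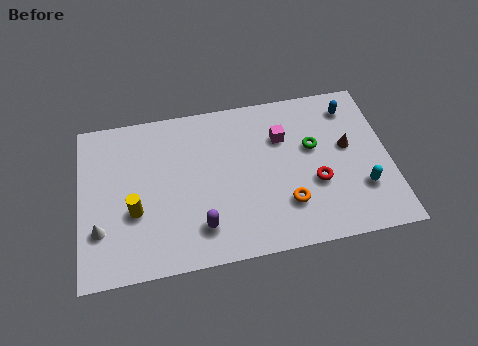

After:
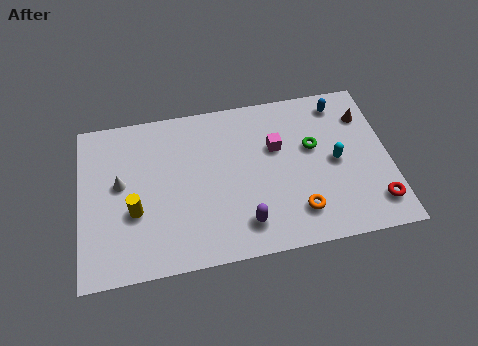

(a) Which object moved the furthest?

the red torus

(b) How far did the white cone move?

2.5

From (0.9, 2.6) to (1.9, 4.9), the white cone covered √(1.0² + 2.3²) ≈ 2.5 units.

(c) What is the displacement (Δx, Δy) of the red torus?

(2.7, -1.6)

The red torus started near (10.9, 3.3) and ended near (13.6, 1.7).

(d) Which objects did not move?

the yellow cylinder and the green torus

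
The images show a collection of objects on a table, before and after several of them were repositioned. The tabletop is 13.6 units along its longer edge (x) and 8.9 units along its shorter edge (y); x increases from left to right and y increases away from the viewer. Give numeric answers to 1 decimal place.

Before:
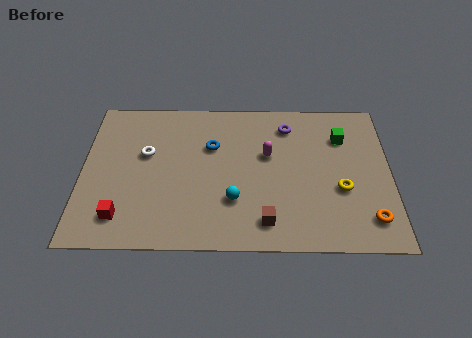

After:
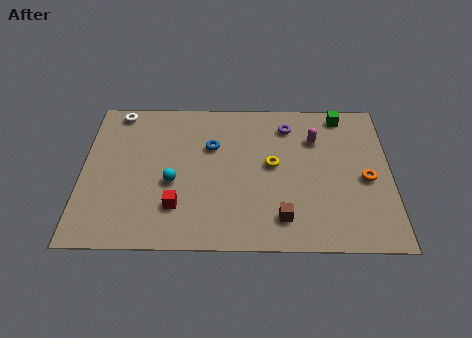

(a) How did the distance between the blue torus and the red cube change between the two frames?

-1.8

The distance was about 5.7 in the first image and 3.9 in the second, so they moved 1.8 units closer together.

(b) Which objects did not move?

the blue torus and the purple torus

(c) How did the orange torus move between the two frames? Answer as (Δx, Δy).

(-0.1, 2.3)

From the two frames, the orange torus sits at roughly (12.6, 1.7) before and (12.5, 4.0) after.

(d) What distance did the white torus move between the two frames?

2.9

From (2.8, 5.4) to (1.5, 8.0), the white torus covered √(1.3² + 2.6²) ≈ 2.9 units.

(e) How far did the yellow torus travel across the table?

3.3

The yellow torus moved from about (11.4, 3.4) to (8.4, 4.8), a distance of √(3.0² + 1.4²) ≈ 3.3.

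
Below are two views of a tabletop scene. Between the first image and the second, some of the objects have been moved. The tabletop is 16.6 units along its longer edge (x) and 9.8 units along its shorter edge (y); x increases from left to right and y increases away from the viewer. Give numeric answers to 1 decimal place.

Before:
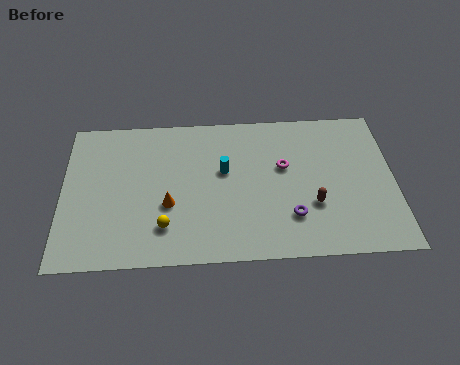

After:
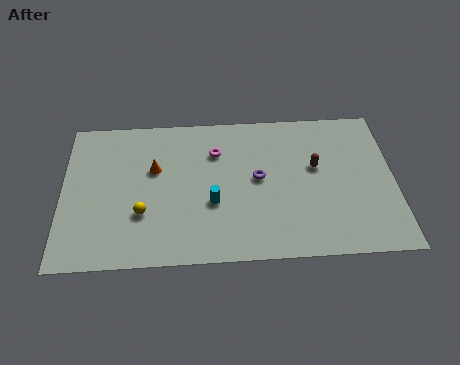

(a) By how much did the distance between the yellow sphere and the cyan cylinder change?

-1.1

They were about 4.6 units apart before and 3.5 after — 1.1 units closer together.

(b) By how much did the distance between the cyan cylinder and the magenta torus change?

+0.4

They were about 3.0 units apart before and 3.4 after — 0.4 units further apart.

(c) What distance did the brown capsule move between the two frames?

2.5

The brown capsule moved from about (12.5, 3.3) to (12.7, 5.8), a distance of √(0.2² + 2.5²) ≈ 2.5.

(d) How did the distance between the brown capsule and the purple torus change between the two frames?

+1.7

Before: roughly 1.3 units apart; after: 3.0. That's 1.7 units further apart.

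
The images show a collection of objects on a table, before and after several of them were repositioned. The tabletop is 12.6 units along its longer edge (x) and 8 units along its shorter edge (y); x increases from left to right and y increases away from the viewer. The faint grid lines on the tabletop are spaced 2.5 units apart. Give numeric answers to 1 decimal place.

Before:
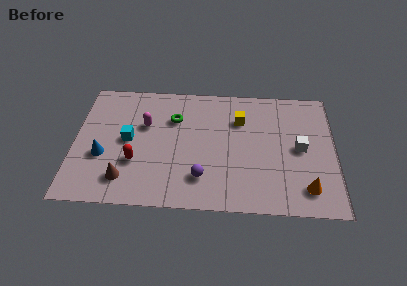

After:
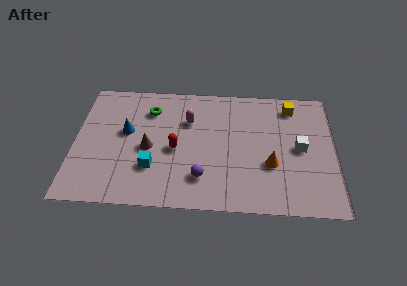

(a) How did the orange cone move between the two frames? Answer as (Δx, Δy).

(-1.7, 1.4)

The orange cone started near (11.2, 1.5) and ended near (9.5, 2.9).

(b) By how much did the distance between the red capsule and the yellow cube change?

+0.6

They were about 5.8 units apart before and 6.4 after — 0.6 units further apart.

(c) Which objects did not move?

the purple sphere and the white cube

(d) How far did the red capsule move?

2.1

The red capsule moved from about (3.0, 2.7) to (4.9, 3.6), a distance of √(1.9² + 0.9²) ≈ 2.1.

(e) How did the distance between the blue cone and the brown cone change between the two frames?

-0.3

Before: roughly 1.8 units apart; after: 1.5. That's 0.3 units closer together.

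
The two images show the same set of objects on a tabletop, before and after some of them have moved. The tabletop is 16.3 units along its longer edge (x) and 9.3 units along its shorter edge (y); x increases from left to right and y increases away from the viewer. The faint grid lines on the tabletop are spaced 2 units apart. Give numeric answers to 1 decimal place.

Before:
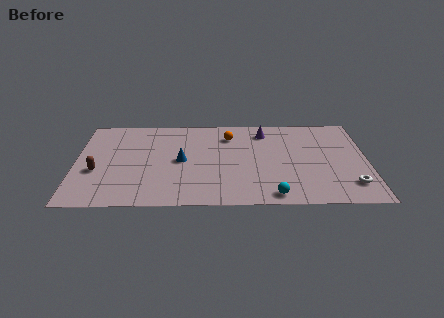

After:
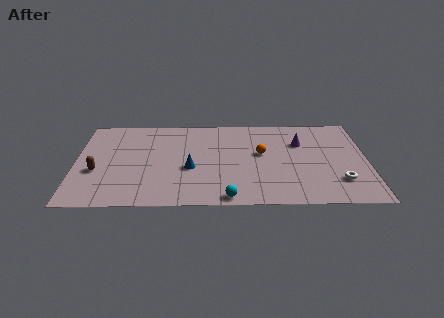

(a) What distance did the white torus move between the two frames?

0.7

From (15.3, 2.0) to (14.7, 2.4), the white torus covered √(0.6² + 0.4²) ≈ 0.7 units.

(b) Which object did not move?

the brown capsule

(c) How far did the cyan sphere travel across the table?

2.5

The cyan sphere was near (11.0, 1.0) before and (8.5, 0.8) after, so it travelled √(2.5² + 0.2²) ≈ 2.5 units.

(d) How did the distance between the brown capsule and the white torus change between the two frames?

-0.6

The distance was about 14.2 in the first image and 13.6 in the second, so they moved 0.6 units closer together.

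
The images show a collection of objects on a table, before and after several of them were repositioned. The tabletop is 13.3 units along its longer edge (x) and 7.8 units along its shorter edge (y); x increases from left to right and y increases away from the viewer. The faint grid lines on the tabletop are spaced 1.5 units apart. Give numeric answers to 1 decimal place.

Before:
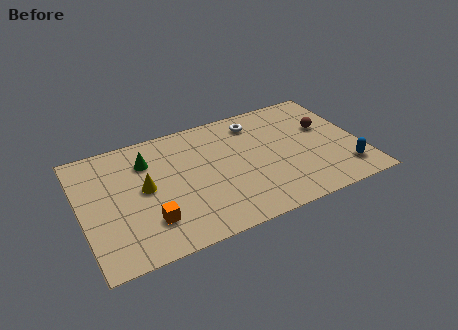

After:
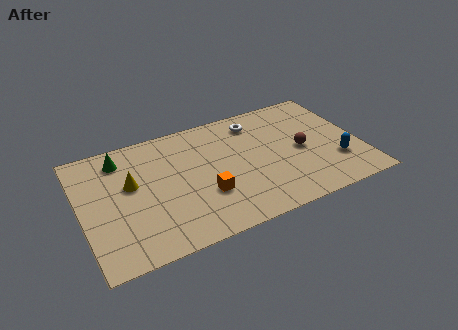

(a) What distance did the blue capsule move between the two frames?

0.8

From (12.3, 1.6) to (12.0, 2.3), the blue capsule covered √(0.3² + 0.7²) ≈ 0.8 units.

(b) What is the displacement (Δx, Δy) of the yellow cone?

(-0.6, 0.5)

From the two frames, the yellow cone sits at roughly (3.0, 4.1) before and (2.4, 4.6) after.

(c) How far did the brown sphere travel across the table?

1.7

The brown sphere was near (11.8, 4.8) before and (10.5, 3.7) after, so it travelled √(1.3² + 1.1²) ≈ 1.7 units.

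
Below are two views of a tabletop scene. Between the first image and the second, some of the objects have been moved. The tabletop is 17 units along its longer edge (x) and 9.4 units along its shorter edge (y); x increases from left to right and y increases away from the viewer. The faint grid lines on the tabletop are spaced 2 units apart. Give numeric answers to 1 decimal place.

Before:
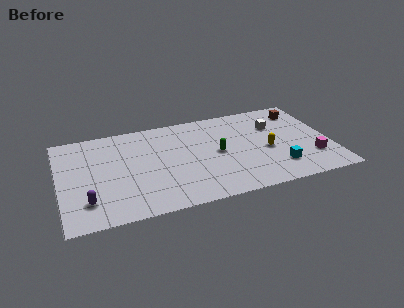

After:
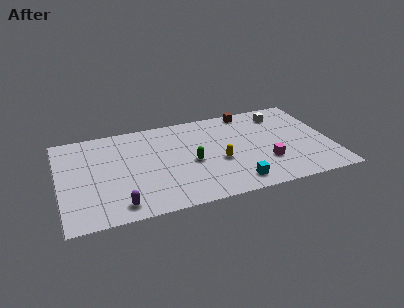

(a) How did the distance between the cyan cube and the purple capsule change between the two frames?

-4.7

The distance was about 11.9 in the first image and 7.2 in the second, so they moved 4.7 units closer together.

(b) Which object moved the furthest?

the brown cube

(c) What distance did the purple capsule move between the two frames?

2.1

From (1.6, 2.2) to (3.5, 1.3), the purple capsule covered √(1.9² + 0.9²) ≈ 2.1 units.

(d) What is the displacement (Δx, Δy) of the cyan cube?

(-2.8, -0.8)

The cyan cube started near (13.5, 2.2) and ended near (10.7, 1.4).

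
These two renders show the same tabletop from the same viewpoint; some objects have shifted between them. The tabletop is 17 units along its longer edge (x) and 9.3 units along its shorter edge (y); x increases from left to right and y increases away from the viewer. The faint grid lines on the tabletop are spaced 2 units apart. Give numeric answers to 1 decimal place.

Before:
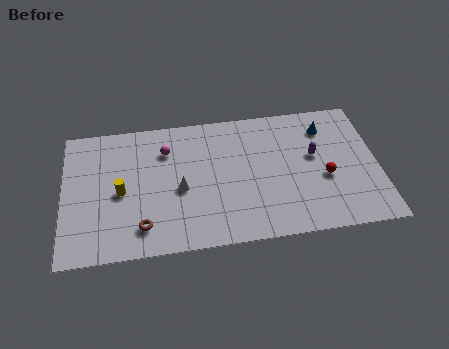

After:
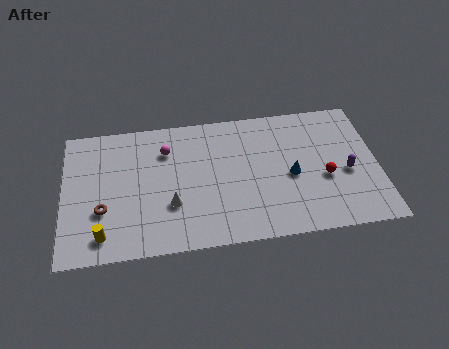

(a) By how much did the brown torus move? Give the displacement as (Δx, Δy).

(-2.1, 1.4)

The brown torus started near (4.2, 1.8) and ended near (2.1, 3.2).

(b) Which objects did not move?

the red sphere and the magenta sphere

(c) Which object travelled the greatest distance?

the blue cone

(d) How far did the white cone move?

1.1

The white cone was near (6.3, 4.1) before and (5.8, 3.1) after, so it travelled √(0.5² + 1.0²) ≈ 1.1 units.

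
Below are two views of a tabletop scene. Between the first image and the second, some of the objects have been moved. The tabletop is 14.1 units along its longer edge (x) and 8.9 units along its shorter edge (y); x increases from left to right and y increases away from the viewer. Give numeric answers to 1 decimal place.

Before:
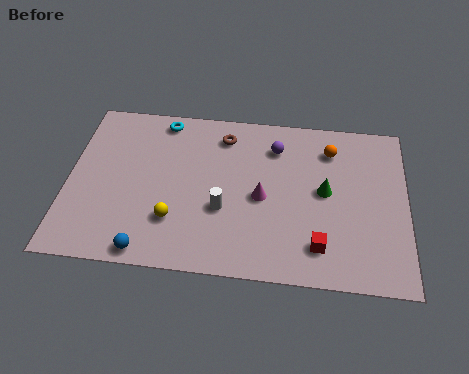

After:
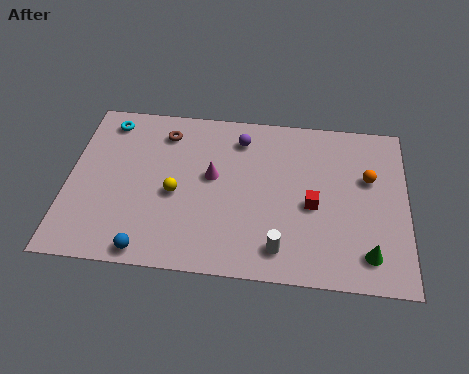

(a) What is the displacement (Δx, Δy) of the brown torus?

(-2.5, -0.1)

From the two frames, the brown torus sits at roughly (6.4, 7.3) before and (3.9, 7.2) after.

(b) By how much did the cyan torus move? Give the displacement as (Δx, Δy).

(-2.3, -0.3)

The cyan torus was at about (3.8, 7.9) and moved to about (1.5, 7.6).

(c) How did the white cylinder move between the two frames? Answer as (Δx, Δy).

(2.4, -1.8)

The white cylinder was at about (6.5, 3.3) and moved to about (8.9, 1.5).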